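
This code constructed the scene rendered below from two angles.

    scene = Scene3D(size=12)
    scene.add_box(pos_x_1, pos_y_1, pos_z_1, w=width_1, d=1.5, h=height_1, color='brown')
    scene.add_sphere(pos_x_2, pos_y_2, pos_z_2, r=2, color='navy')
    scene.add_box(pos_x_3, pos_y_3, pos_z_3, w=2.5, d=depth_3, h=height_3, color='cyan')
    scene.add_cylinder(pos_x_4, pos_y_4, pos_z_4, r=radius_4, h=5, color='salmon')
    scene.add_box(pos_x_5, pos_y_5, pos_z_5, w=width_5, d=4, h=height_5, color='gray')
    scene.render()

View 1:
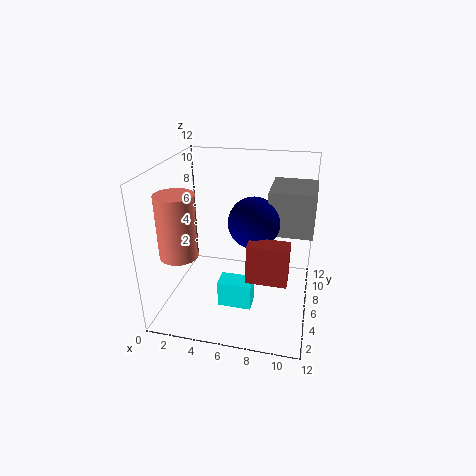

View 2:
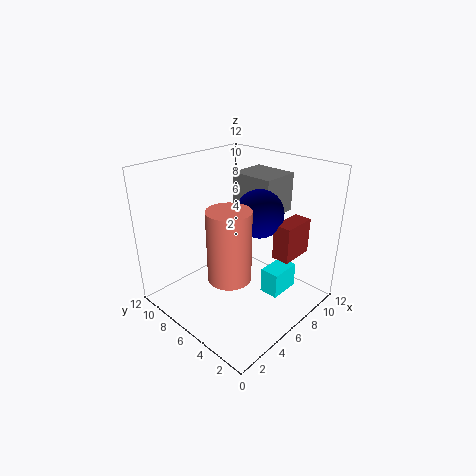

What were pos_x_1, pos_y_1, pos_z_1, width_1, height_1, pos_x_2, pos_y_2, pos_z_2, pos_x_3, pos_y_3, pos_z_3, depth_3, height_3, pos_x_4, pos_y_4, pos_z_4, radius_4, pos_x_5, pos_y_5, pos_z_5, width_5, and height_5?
pos_x_1 = 7.5, pos_y_1 = 2, pos_z_1 = 4.5, width_1 = 3, height_1 = 3, pos_x_2 = 7.5, pos_y_2 = 5, pos_z_2 = 8, pos_x_3 = 5.5, pos_y_3 = 1.5, pos_z_3 = 2.5, depth_3 = 1.5, height_3 = 2, pos_x_4 = 2, pos_y_4 = 3, pos_z_4 = 5.5, radius_4 = 1.5, pos_x_5 = 8.5, pos_y_5 = 5, pos_z_5 = 7, width_5 = 3.5, height_5 = 3.5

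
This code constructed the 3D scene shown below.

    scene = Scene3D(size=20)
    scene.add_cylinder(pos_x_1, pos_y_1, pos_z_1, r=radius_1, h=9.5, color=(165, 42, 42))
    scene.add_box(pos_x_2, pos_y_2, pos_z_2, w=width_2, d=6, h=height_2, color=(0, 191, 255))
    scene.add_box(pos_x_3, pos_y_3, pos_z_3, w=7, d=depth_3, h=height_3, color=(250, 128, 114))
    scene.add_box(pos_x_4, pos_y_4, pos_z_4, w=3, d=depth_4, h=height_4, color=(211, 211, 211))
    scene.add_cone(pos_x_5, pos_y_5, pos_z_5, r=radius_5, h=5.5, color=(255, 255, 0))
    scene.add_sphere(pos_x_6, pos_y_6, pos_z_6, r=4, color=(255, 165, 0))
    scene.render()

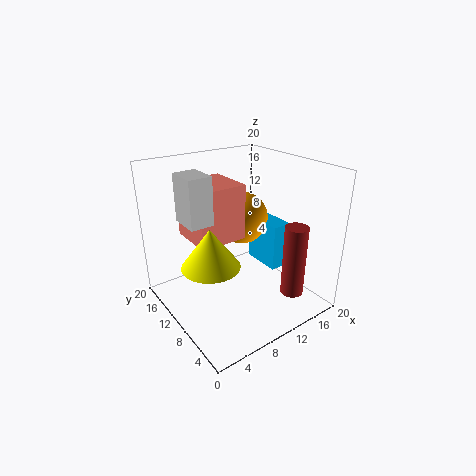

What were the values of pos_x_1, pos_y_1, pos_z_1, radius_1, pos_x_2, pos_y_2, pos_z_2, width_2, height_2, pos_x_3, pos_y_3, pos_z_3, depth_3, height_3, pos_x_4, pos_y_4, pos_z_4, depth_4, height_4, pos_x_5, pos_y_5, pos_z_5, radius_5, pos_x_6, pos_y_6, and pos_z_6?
pos_x_1 = 13.5
pos_y_1 = 2.5
pos_z_1 = 4
radius_1 = 1.5
pos_x_2 = 15.5
pos_y_2 = 8.5
pos_z_2 = 3.5
width_2 = 3
height_2 = 7
pos_x_3 = 5
pos_y_3 = 11
pos_z_3 = 9
depth_3 = 7
height_3 = 8
pos_x_4 = 2
pos_y_4 = 8
pos_z_4 = 14
depth_4 = 4
height_4 = 6
pos_x_5 = 5.5
pos_y_5 = 10
pos_z_5 = 7
radius_5 = 4
pos_x_6 = 14
pos_y_6 = 14.5
pos_z_6 = 10.5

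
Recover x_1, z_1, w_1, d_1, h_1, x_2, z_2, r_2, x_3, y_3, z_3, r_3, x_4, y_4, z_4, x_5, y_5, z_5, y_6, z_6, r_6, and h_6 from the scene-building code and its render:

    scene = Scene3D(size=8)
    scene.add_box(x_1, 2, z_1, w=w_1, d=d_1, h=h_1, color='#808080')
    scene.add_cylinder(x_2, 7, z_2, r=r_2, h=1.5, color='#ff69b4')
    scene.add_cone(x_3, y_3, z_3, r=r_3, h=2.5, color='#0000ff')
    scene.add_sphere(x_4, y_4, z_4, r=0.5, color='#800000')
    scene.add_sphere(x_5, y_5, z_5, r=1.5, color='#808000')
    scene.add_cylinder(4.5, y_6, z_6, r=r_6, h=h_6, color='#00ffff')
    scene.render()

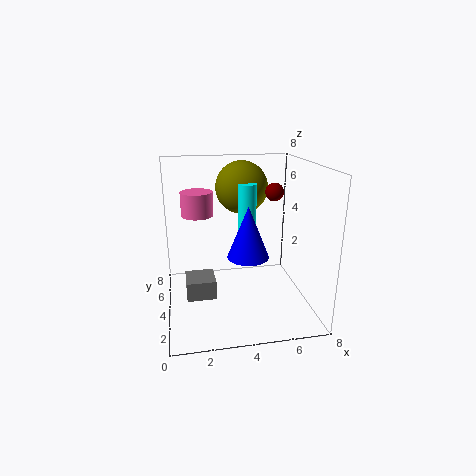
x_1 = 1
z_1 = 1.5
w_1 = 1.5
d_1 = 1.5
h_1 = 1
x_2 = 2
z_2 = 4.5
r_2 = 1
x_3 = 4
y_3 = 1.5
z_3 = 4
r_3 = 1
x_4 = 6
y_4 = 4
z_4 = 6.5
x_5 = 4.5
y_5 = 5.5
z_5 = 6.5
y_6 = 4
z_6 = 3.5
r_6 = 0.5
h_6 = 3.5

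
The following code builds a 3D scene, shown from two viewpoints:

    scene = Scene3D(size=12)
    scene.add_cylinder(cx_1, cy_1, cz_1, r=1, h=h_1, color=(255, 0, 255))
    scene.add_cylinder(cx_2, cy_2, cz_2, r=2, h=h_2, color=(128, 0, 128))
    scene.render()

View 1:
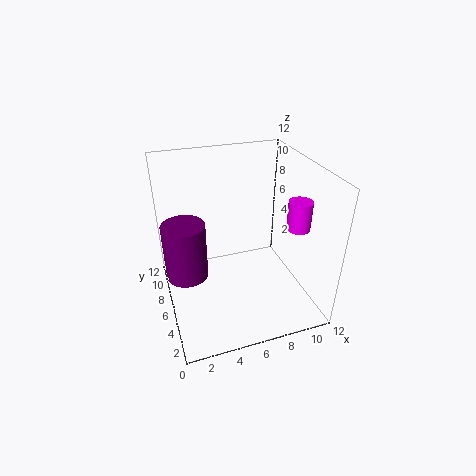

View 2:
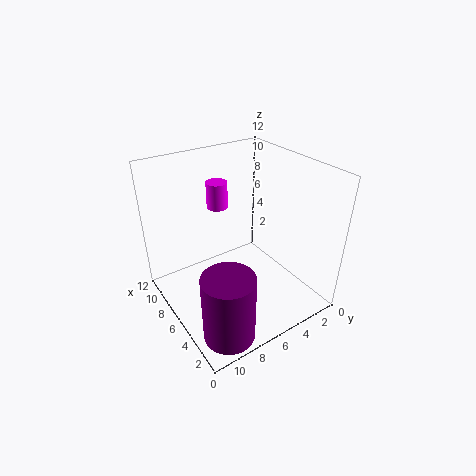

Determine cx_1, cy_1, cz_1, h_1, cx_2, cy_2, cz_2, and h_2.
cx_1 = 11, cy_1 = 5, cz_1 = 6.5, h_1 = 2.5, cx_2 = 2, cy_2 = 9.5, cz_2 = 0.5, h_2 = 5.5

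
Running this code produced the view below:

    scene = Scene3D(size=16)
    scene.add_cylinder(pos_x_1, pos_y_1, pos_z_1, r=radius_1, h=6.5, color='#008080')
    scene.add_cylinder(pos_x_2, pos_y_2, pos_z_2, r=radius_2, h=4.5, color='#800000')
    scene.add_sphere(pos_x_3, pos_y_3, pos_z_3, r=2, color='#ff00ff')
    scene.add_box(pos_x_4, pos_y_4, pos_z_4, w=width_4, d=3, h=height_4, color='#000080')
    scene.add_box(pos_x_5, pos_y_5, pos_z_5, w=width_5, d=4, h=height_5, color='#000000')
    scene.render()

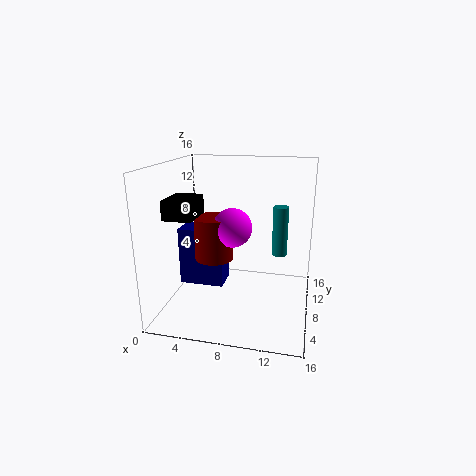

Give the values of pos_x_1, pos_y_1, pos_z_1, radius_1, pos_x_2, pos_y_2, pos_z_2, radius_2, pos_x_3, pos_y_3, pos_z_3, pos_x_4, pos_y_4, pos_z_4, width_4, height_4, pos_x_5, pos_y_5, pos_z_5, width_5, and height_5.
pos_x_1 = 12
pos_y_1 = 15
pos_z_1 = 3.5
radius_1 = 1
pos_x_2 = 6
pos_y_2 = 5.5
pos_z_2 = 6.5
radius_2 = 2
pos_x_3 = 8
pos_y_3 = 5.5
pos_z_3 = 10
pos_x_4 = 1.5
pos_y_4 = 6.5
pos_z_4 = 2.5
width_4 = 5
height_4 = 6.5
pos_x_5 = 1.5
pos_y_5 = 3
pos_z_5 = 11
width_5 = 3
height_5 = 2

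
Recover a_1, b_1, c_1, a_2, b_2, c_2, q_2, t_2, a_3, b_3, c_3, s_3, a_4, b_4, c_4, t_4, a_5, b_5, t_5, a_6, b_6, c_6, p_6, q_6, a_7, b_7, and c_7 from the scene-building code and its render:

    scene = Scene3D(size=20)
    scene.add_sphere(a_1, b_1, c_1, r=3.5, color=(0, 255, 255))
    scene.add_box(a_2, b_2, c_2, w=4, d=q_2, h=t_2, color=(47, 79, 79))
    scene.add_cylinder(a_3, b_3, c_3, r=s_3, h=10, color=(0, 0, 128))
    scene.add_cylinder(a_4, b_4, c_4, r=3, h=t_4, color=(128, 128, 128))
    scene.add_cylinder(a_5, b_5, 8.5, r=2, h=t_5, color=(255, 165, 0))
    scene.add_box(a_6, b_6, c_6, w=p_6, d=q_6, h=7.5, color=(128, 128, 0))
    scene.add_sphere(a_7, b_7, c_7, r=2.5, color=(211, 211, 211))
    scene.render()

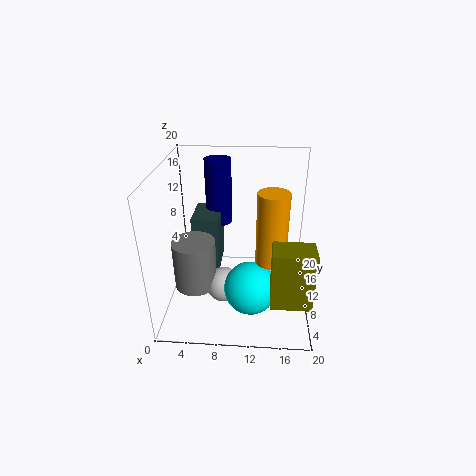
a_1 = 12; b_1 = 5.5; c_1 = 5; a_2 = 3; b_2 = 12; c_2 = 3; q_2 = 6; t_2 = 8.5; a_3 = 6.5; b_3 = 17; c_3 = 9; s_3 = 2; a_4 = 4; b_4 = 8.5; c_4 = 3; t_4 = 7; a_5 = 14.5; b_5 = 7; t_5 = 9.5; a_6 = 14.5; b_6 = 1; c_6 = 5.5; p_6 = 5; q_6 = 3.5; a_7 = 8; b_7 = 8.5; c_7 = 3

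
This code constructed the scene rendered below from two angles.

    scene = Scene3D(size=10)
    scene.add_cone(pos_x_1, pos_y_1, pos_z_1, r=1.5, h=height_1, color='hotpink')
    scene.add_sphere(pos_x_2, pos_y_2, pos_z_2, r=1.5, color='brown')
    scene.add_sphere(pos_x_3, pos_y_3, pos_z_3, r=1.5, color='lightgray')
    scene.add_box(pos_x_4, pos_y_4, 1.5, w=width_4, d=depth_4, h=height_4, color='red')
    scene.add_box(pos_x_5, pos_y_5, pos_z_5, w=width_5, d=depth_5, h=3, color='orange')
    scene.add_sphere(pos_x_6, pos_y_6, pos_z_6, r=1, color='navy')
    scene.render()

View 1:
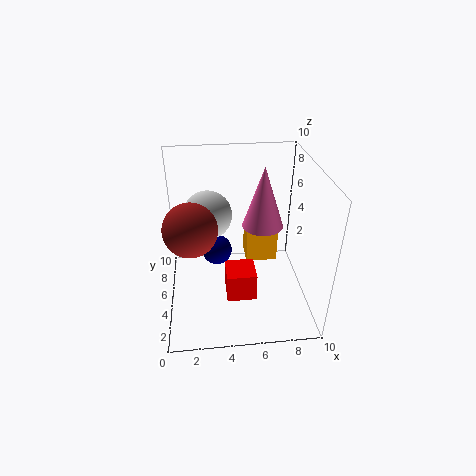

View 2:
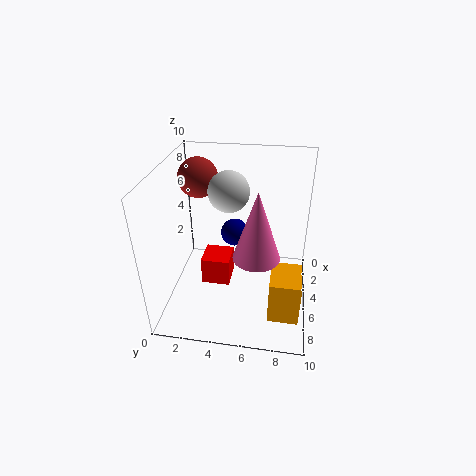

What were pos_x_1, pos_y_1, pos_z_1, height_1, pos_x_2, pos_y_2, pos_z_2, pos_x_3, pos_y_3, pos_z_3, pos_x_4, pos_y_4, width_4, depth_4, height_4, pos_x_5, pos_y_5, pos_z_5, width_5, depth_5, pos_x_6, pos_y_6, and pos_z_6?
pos_x_1 = 7, pos_y_1 = 6.5, pos_z_1 = 5, height_1 = 4.5, pos_x_2 = 2, pos_y_2 = 1.5, pos_z_2 = 8, pos_x_3 = 3, pos_y_3 = 4, pos_z_3 = 7.5, pos_x_4 = 4, pos_y_4 = 2.5, width_4 = 2, depth_4 = 2, height_4 = 2, pos_x_5 = 6, pos_y_5 = 7.5, pos_z_5 = 1, width_5 = 2.5, depth_5 = 2, pos_x_6 = 3.5, pos_y_6 = 4.5, pos_z_6 = 4.5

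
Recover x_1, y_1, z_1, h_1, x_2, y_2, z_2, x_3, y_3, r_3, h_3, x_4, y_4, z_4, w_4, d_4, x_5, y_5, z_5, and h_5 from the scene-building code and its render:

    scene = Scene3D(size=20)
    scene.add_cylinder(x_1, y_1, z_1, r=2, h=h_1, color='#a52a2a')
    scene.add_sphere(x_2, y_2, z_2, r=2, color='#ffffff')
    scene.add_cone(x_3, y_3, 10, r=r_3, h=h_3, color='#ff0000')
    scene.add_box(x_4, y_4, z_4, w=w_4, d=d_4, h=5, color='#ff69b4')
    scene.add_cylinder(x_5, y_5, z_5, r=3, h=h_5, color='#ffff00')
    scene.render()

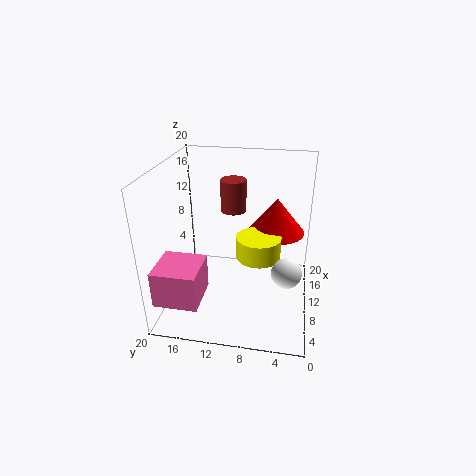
x_1 = 17
y_1 = 12
z_1 = 11
h_1 = 5
x_2 = 7
y_2 = 3
z_2 = 7
x_3 = 13
y_3 = 5
r_3 = 4
h_3 = 5
x_4 = 2
y_4 = 14
z_4 = 3
w_4 = 6
d_4 = 6
x_5 = 9
y_5 = 7
z_5 = 8
h_5 = 3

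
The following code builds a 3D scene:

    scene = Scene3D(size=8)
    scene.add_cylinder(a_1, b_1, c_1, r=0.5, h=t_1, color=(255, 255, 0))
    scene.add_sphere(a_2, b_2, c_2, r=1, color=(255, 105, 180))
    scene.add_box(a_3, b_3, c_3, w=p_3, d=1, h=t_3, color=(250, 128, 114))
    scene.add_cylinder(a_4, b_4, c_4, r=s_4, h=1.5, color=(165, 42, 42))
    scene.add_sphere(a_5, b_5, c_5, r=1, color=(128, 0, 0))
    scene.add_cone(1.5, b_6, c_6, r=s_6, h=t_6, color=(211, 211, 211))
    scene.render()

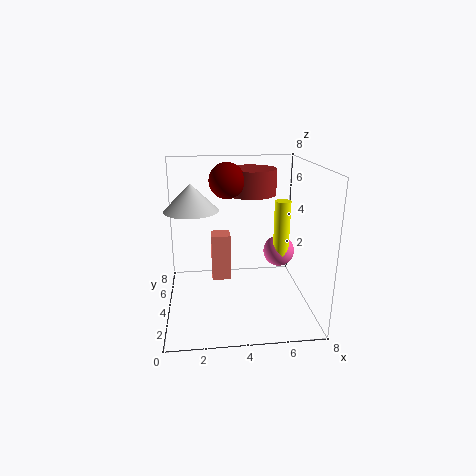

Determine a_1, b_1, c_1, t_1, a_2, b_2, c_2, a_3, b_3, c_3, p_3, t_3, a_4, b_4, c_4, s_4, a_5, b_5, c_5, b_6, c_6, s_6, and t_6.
a_1 = 7; b_1 = 6; c_1 = 2; t_1 = 3.5; a_2 = 7; b_2 = 6.5; c_2 = 2; a_3 = 2.5; b_3 = 3; c_3 = 2; p_3 = 1; t_3 = 2.5; a_4 = 5; b_4 = 6; c_4 = 6; s_4 = 1.5; a_5 = 3.5; b_5 = 5; c_5 = 7; b_6 = 4.5; c_6 = 5.5; s_6 = 1.5; t_6 = 1.5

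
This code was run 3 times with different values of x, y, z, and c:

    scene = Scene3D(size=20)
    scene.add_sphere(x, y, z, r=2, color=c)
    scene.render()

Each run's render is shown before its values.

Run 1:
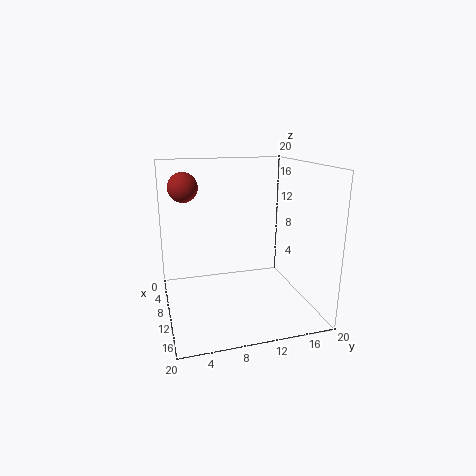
x = 8, y = 3, z = 17, c = 'brown'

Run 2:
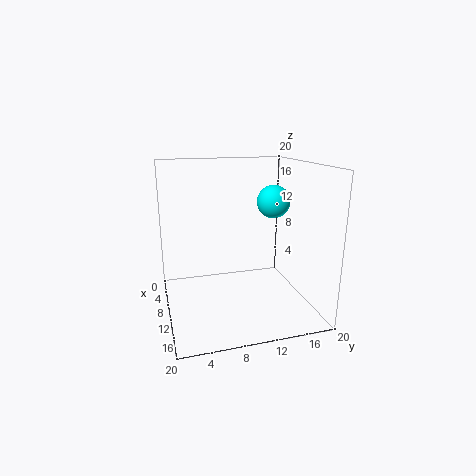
x = 15, y = 13, z = 16, c = 'cyan'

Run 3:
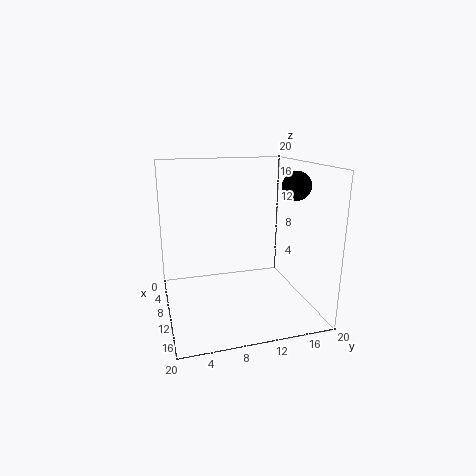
x = 11, y = 18, z = 17, c = 'black'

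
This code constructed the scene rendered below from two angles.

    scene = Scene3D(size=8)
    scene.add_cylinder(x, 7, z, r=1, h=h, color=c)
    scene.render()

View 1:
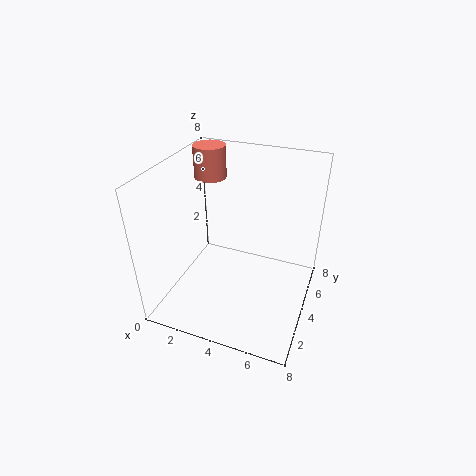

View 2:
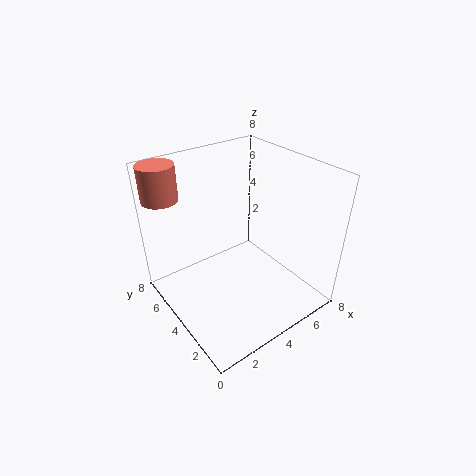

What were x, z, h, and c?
x = 1; z = 6; h = 2; c = 'salmon'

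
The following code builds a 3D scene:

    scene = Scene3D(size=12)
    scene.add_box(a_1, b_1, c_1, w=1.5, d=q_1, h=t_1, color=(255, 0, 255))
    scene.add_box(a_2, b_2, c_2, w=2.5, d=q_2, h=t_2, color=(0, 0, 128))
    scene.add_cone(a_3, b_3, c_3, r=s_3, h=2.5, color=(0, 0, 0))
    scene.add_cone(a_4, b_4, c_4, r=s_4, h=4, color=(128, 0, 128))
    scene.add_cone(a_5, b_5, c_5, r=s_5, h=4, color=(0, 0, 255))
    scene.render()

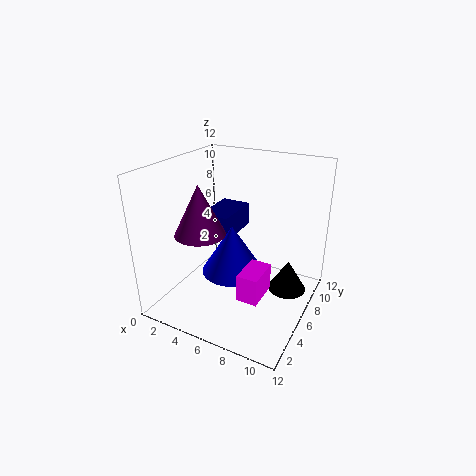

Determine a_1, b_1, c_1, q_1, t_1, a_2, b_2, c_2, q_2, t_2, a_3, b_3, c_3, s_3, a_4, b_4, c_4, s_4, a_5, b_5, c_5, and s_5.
a_1 = 8.5; b_1 = 1; c_1 = 4; q_1 = 2.5; t_1 = 2; a_2 = 3; b_2 = 5; c_2 = 6; q_2 = 4; t_2 = 2; a_3 = 10.5; b_3 = 6; c_3 = 2.5; s_3 = 1.5; a_4 = 4; b_4 = 3.5; c_4 = 7; s_4 = 2; a_5 = 6; b_5 = 5; c_5 = 3.5; s_5 = 2.5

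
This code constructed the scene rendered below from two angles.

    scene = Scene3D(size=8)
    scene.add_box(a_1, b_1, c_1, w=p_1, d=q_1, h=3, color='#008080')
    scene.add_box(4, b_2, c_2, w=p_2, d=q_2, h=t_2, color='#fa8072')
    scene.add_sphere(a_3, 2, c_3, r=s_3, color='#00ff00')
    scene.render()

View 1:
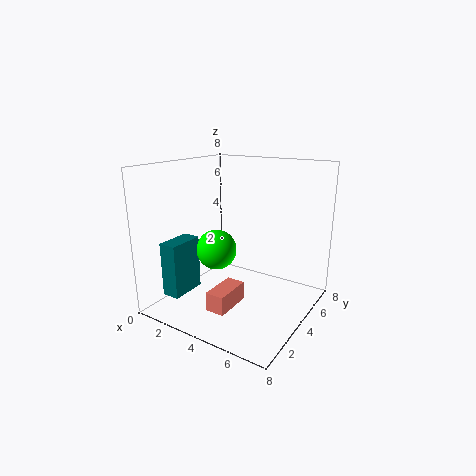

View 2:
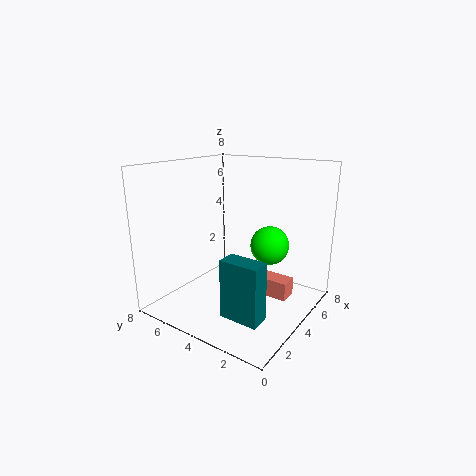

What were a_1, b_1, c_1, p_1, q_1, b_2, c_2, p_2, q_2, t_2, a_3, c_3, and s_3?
a_1 = 1; b_1 = 1; c_1 = 1; p_1 = 1; q_1 = 2; b_2 = 1; c_2 = 1; p_2 = 1; q_2 = 2; t_2 = 1; a_3 = 4; c_3 = 4; s_3 = 1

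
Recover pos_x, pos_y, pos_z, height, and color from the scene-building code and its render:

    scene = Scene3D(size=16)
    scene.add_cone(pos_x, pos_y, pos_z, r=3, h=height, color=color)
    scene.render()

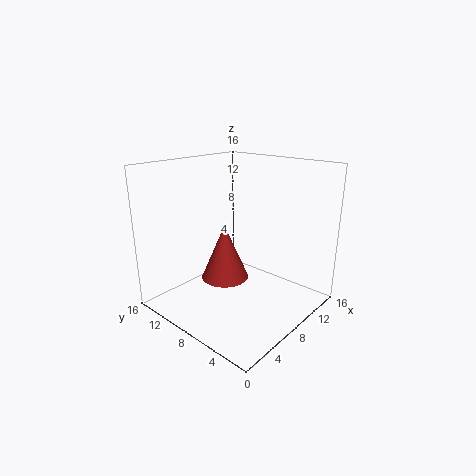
pos_x = 10, pos_y = 12, pos_z = 1, height = 7, color = 'brown'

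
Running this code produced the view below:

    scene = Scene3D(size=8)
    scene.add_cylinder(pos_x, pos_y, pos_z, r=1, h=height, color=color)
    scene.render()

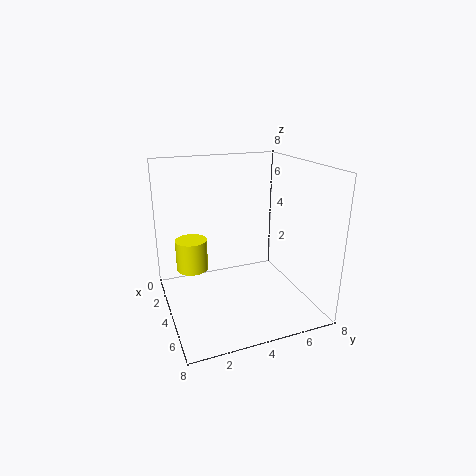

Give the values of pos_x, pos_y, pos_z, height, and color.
pos_x = 1, pos_y = 2, pos_z = 1, height = 2, color = 'yellow'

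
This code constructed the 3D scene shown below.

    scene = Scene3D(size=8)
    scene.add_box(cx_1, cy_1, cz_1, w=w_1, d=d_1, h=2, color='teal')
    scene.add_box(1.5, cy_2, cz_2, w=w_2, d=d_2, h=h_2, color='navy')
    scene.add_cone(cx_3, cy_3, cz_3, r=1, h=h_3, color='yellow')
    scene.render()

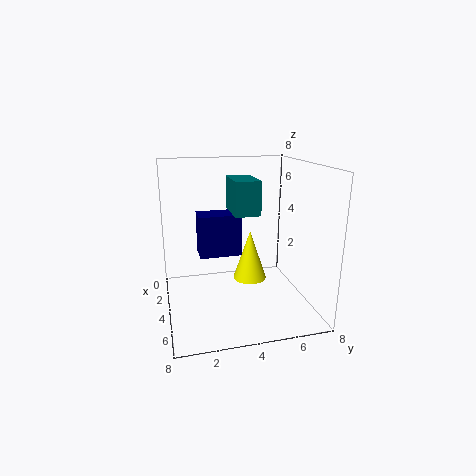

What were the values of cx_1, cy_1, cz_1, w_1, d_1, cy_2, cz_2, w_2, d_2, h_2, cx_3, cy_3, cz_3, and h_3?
cx_1 = 1, cy_1 = 4, cz_1 = 5, w_1 = 2.5, d_1 = 1.5, cy_2 = 2, cz_2 = 2.5, w_2 = 1.5, d_2 = 2.5, h_2 = 2.5, cx_3 = 3, cy_3 = 5, cz_3 = 1, h_3 = 3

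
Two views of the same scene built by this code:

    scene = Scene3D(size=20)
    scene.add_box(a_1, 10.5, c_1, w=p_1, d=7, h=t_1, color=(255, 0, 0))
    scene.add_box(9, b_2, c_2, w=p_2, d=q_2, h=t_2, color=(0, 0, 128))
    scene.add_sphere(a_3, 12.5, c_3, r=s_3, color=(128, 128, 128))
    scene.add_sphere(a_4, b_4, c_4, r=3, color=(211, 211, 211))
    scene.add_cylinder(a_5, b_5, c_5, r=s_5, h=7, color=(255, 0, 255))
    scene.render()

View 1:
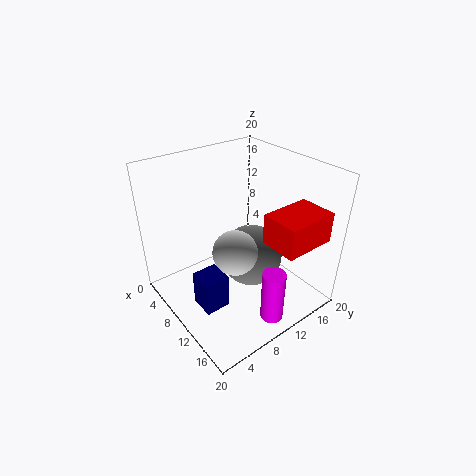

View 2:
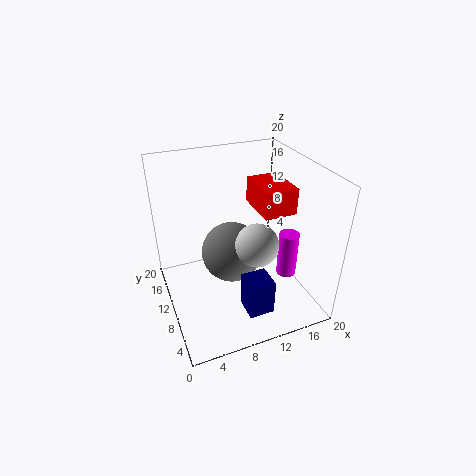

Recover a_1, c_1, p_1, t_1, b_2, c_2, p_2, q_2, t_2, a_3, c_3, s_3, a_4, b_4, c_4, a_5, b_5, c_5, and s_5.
a_1 = 14.5; c_1 = 11.5; p_1 = 5; t_1 = 4; b_2 = 3; c_2 = 1.5; p_2 = 3.5; q_2 = 3.5; t_2 = 5; a_3 = 10; c_3 = 6; s_3 = 4.5; a_4 = 12; b_4 = 8; c_4 = 9.5; a_5 = 18; b_5 = 9.5; c_5 = 2; s_5 = 1.5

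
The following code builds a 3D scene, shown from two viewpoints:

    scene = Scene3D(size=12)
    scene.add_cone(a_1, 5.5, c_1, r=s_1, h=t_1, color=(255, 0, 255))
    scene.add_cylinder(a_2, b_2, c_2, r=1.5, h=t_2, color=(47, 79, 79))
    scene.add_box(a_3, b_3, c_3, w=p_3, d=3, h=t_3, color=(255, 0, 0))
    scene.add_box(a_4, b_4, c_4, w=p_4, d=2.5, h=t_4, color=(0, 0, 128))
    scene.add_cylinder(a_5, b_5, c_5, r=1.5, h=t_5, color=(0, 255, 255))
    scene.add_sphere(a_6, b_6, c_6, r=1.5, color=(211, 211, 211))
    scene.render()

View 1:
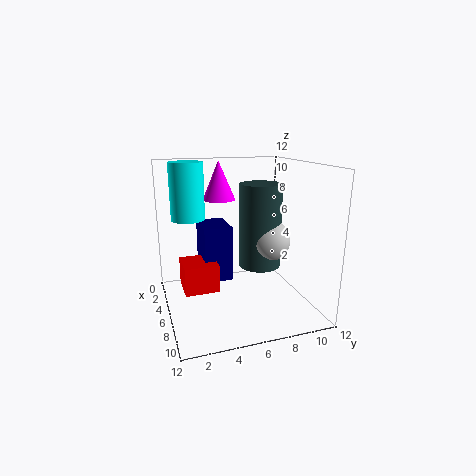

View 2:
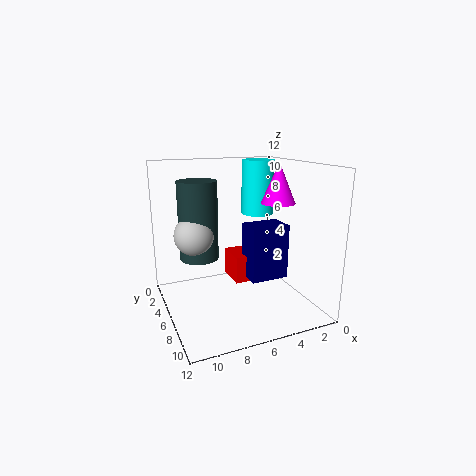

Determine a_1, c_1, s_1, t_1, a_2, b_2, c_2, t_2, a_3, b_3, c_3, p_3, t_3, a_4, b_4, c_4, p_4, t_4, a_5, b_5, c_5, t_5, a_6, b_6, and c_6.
a_1 = 2, c_1 = 8.5, s_1 = 1.5, t_1 = 3.5, a_2 = 9.5, b_2 = 6.5, c_2 = 5, t_2 = 6, a_3 = 2.5, b_3 = 1.5, c_3 = 1, p_3 = 3, t_3 = 2.5, a_4 = 1, b_4 = 3.5, c_4 = 1.5, p_4 = 3.5, t_4 = 5, a_5 = 2.5, b_5 = 2.5, c_5 = 7, t_5 = 5, a_6 = 10, b_6 = 7, c_6 = 7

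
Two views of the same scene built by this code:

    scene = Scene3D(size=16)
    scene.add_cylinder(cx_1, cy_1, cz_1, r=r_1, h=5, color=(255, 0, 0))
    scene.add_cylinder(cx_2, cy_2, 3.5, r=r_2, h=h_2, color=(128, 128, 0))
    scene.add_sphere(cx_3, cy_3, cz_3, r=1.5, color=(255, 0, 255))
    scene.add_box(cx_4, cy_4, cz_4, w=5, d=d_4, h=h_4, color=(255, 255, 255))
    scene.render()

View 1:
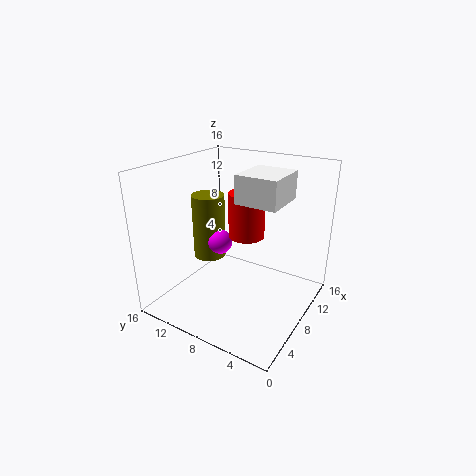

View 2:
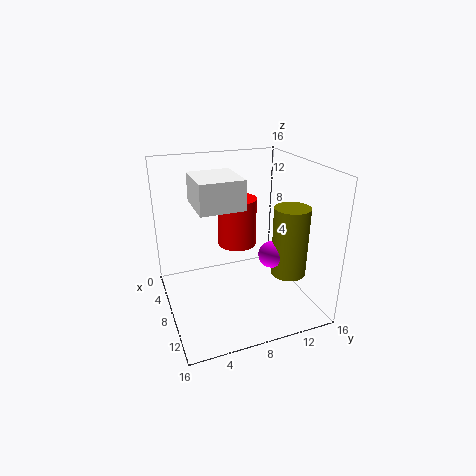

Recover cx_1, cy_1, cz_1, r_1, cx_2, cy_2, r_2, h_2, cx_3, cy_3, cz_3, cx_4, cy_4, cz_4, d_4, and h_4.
cx_1 = 9
cy_1 = 7.5
cz_1 = 8
r_1 = 2
cx_2 = 10
cy_2 = 13.5
r_2 = 2
h_2 = 8
cx_3 = 9.5
cy_3 = 11.5
cz_3 = 6
cx_4 = 6.5
cy_4 = 3
cz_4 = 12.5
d_4 = 4.5
h_4 = 3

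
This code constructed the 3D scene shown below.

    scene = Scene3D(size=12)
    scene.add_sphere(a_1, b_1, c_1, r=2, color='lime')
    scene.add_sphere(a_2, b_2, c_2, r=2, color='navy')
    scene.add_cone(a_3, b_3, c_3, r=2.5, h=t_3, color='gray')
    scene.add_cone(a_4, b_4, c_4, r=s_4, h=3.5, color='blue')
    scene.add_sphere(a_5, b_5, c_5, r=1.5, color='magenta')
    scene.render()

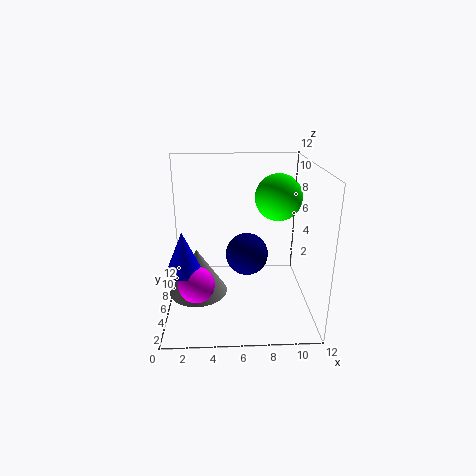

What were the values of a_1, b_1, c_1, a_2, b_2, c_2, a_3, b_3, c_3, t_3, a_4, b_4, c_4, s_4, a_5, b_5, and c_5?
a_1 = 9.5
b_1 = 7.5
c_1 = 9
a_2 = 7
b_2 = 9
c_2 = 3
a_3 = 2.5
b_3 = 6
c_3 = 1
t_3 = 4
a_4 = 1.5
b_4 = 5
c_4 = 3.5
s_4 = 1.5
a_5 = 2.5
b_5 = 4.5
c_5 = 2.5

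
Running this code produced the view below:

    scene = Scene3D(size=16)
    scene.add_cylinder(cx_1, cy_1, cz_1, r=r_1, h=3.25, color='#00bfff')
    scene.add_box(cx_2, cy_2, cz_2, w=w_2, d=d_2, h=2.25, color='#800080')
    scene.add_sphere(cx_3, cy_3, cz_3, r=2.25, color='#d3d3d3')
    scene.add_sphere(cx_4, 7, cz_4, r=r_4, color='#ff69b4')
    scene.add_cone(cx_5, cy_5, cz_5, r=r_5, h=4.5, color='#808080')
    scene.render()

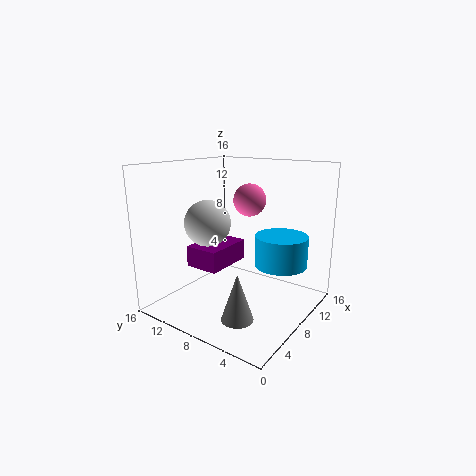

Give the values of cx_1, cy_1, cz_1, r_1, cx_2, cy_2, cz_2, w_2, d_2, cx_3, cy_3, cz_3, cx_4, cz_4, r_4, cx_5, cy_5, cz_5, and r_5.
cx_1 = 8.75, cy_1 = 3, cz_1 = 5.75, r_1 = 2.75, cx_2 = 3.75, cy_2 = 8, cz_2 = 5.25, w_2 = 5.5, d_2 = 3.75, cx_3 = 3.25, cy_3 = 8.25, cz_3 = 10.75, cx_4 = 8.75, cz_4 = 12.25, r_4 = 1.75, cx_5 = 1.5, cy_5 = 3.5, cz_5 = 2.75, r_5 = 1.5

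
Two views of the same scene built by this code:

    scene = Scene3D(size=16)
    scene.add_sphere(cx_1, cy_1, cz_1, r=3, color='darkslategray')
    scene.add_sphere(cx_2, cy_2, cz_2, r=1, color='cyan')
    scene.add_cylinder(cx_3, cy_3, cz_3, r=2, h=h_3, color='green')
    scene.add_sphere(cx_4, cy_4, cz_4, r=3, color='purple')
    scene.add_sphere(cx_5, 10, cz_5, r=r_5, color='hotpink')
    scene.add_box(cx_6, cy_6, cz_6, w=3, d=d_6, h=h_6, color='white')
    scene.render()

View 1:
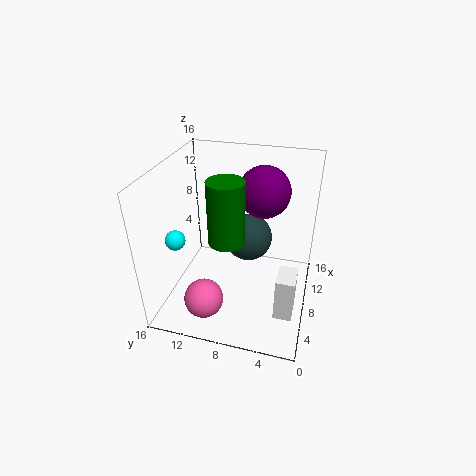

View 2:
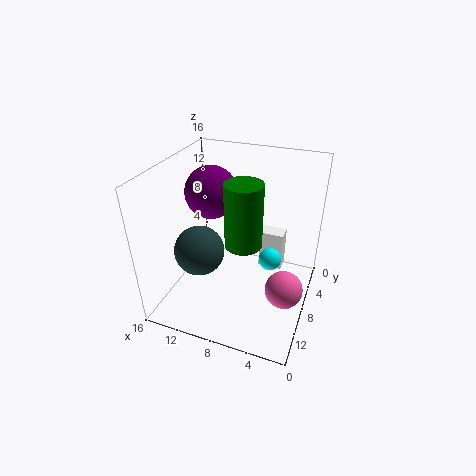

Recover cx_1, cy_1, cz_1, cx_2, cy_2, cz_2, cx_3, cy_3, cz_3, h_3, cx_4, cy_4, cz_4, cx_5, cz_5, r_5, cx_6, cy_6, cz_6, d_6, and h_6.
cx_1 = 13, cy_1 = 8, cz_1 = 5, cx_2 = 3, cy_2 = 13, cz_2 = 10, cx_3 = 7, cy_3 = 9, cz_3 = 8, h_3 = 7, cx_4 = 12, cy_4 = 6, cz_4 = 12, cx_5 = 2, cz_5 = 4, r_5 = 2, cx_6 = 4, cy_6 = 1, cz_6 = 1, d_6 = 2, h_6 = 5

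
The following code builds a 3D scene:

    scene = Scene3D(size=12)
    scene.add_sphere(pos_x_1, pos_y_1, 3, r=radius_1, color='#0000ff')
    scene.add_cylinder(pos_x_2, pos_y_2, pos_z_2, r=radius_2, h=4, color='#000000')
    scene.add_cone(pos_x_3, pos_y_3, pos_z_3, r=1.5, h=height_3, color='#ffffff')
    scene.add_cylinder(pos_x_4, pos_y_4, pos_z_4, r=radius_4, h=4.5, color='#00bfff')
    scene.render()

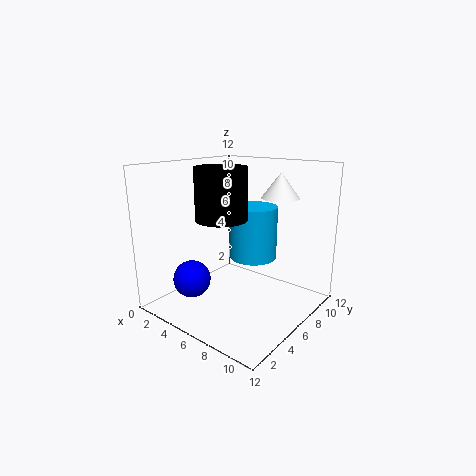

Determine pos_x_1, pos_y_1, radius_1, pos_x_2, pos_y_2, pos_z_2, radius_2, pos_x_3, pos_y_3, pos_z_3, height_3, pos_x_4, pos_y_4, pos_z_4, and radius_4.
pos_x_1 = 4
pos_y_1 = 2.5
radius_1 = 1.5
pos_x_2 = 6
pos_y_2 = 4
pos_z_2 = 8
radius_2 = 2
pos_x_3 = 9
pos_y_3 = 7.5
pos_z_3 = 9.5
height_3 = 2
pos_x_4 = 6.5
pos_y_4 = 7.5
pos_z_4 = 4
radius_4 = 2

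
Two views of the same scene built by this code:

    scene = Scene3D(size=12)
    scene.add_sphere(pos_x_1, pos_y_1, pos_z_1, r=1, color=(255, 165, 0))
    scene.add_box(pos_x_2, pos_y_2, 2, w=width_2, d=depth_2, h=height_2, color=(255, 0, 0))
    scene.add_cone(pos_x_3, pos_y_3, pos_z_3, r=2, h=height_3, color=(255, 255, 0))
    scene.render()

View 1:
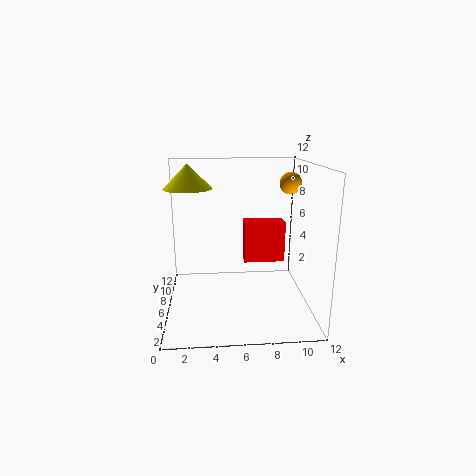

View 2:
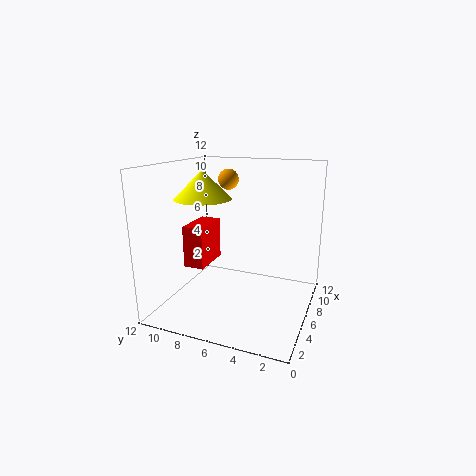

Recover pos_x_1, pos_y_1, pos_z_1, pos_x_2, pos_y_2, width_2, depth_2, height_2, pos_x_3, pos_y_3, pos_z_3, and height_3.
pos_x_1 = 11, pos_y_1 = 9, pos_z_1 = 10, pos_x_2 = 7, pos_y_2 = 10, width_2 = 4, depth_2 = 2, height_2 = 4, pos_x_3 = 2, pos_y_3 = 7, pos_z_3 = 10, height_3 = 2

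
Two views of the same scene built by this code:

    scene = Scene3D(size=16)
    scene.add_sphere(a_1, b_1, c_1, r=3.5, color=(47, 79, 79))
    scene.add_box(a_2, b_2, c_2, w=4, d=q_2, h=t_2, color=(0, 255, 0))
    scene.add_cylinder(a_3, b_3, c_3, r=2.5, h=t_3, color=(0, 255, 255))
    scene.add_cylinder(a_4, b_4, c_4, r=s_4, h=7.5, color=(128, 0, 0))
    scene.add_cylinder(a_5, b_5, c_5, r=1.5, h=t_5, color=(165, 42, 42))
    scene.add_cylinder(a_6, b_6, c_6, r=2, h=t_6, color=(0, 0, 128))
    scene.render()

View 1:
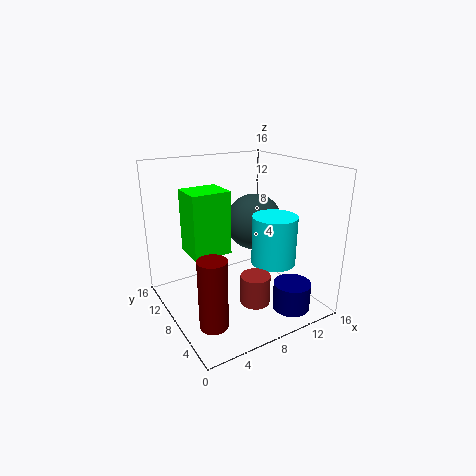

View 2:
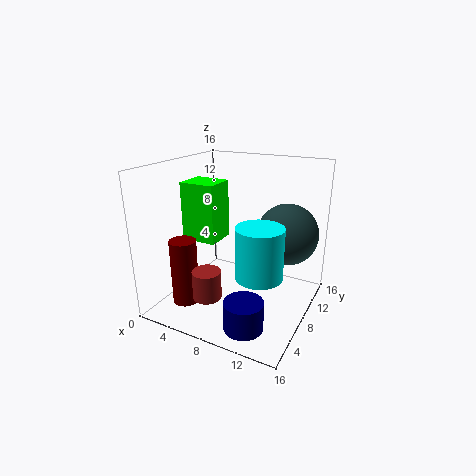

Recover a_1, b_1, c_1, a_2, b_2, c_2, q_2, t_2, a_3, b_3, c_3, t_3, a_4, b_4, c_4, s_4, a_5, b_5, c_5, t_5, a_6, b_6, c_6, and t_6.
a_1 = 12.5
b_1 = 11.5
c_1 = 8
a_2 = 2
b_2 = 6
c_2 = 7.5
q_2 = 3.5
t_2 = 6.5
a_3 = 11.5
b_3 = 6
c_3 = 5
t_3 = 5.5
a_4 = 3
b_4 = 4.5
c_4 = 0.5
s_4 = 1.5
a_5 = 7
b_5 = 3
c_5 = 3
t_5 = 3
a_6 = 11.5
b_6 = 2.5
c_6 = 1
t_6 = 3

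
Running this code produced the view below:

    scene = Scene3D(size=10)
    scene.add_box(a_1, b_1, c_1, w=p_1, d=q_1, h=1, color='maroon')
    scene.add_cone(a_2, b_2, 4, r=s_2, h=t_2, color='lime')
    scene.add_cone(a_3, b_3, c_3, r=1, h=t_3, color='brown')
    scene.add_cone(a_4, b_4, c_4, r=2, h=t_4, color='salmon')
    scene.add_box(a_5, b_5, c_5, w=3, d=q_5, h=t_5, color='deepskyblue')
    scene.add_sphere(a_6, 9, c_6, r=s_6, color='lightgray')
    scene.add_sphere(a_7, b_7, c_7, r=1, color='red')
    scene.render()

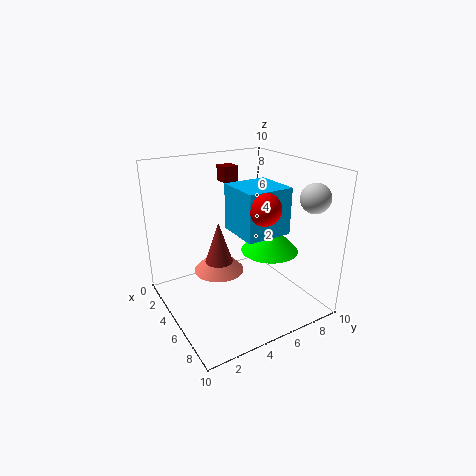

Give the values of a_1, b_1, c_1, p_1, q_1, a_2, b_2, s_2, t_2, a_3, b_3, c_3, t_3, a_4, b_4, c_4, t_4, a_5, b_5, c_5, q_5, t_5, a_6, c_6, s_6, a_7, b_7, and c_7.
a_1 = 4
b_1 = 4
c_1 = 9
p_1 = 1
q_1 = 1
a_2 = 6
b_2 = 7
s_2 = 2
t_2 = 2
a_3 = 4
b_3 = 4
c_3 = 3
t_3 = 3
a_4 = 2
b_4 = 5
c_4 = 1
t_4 = 2
a_5 = 5
b_5 = 4
c_5 = 6
q_5 = 3
t_5 = 3
a_6 = 8
c_6 = 8
s_6 = 1
a_7 = 8
b_7 = 5
c_7 = 8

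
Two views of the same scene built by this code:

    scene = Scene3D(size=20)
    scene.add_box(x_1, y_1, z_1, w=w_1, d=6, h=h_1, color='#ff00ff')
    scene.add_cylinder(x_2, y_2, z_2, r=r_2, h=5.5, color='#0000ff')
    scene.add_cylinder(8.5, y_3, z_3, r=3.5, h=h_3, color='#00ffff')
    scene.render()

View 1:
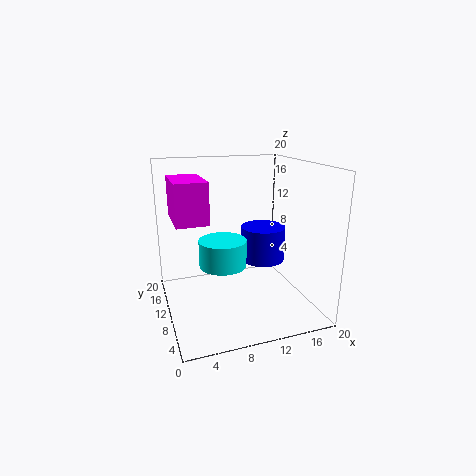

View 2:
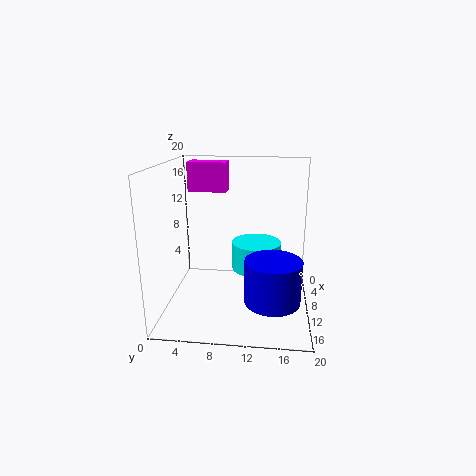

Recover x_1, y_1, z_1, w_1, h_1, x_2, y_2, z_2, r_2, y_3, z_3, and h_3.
x_1 = 0.5, y_1 = 1.5, z_1 = 15, w_1 = 3.5, h_1 = 4.5, x_2 = 16, y_2 = 15, z_2 = 4, r_2 = 3.5, y_3 = 12.5, z_3 = 5, h_3 = 4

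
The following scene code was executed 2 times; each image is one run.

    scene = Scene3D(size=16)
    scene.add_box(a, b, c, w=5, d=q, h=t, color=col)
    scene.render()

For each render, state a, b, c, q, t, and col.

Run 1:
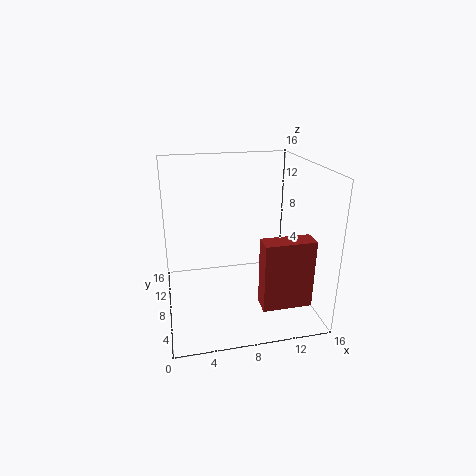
a = 9
b = 1
c = 3
q = 2
t = 7
col = 'brown'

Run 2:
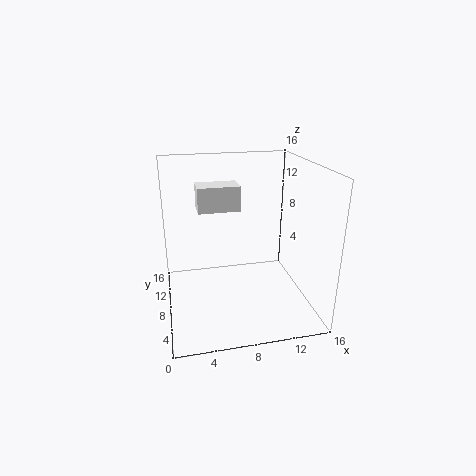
a = 4
b = 11
c = 10
q = 3
t = 3
col = 'white'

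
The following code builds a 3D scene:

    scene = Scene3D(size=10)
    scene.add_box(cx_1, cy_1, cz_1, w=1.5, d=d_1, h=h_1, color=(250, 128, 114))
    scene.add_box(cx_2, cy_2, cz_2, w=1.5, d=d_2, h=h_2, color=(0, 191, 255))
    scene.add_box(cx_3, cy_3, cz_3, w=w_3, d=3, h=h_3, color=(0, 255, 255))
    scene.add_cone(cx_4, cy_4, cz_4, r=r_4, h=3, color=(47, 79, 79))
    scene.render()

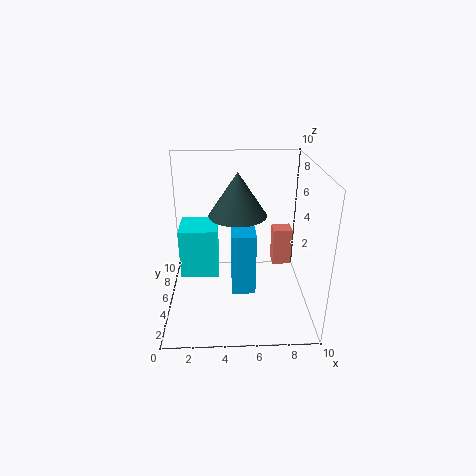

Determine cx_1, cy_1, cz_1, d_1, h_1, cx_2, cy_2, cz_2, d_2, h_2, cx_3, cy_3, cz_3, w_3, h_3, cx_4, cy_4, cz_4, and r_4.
cx_1 = 8, cy_1 = 8, cz_1 = 1, d_1 = 1.5, h_1 = 3, cx_2 = 4.5, cy_2 = 2, cz_2 = 2.5, d_2 = 3, h_2 = 4, cx_3 = 0.5, cy_3 = 7, cz_3 = 0.5, w_3 = 3, h_3 = 4, cx_4 = 5, cy_4 = 5.5, cz_4 = 6.5, r_4 = 2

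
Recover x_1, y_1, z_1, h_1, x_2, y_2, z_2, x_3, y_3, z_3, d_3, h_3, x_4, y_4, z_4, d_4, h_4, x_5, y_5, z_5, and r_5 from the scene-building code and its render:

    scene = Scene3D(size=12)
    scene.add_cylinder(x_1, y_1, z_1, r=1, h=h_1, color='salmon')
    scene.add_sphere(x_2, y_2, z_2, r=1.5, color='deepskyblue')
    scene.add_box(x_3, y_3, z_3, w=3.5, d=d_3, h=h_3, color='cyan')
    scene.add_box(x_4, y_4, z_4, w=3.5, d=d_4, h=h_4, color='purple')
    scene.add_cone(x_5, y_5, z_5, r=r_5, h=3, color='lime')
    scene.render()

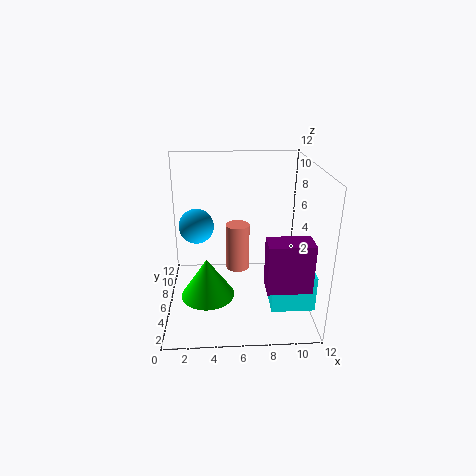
x_1 = 6
y_1 = 6.5
z_1 = 3
h_1 = 4
x_2 = 2.5
y_2 = 7.5
z_2 = 6.5
x_3 = 8.5
y_3 = 2.5
z_3 = 1
d_3 = 2
h_3 = 3
x_4 = 8
y_4 = 2
z_4 = 3
d_4 = 2
h_4 = 4
x_5 = 3.5
y_5 = 2.5
z_5 = 3
r_5 = 2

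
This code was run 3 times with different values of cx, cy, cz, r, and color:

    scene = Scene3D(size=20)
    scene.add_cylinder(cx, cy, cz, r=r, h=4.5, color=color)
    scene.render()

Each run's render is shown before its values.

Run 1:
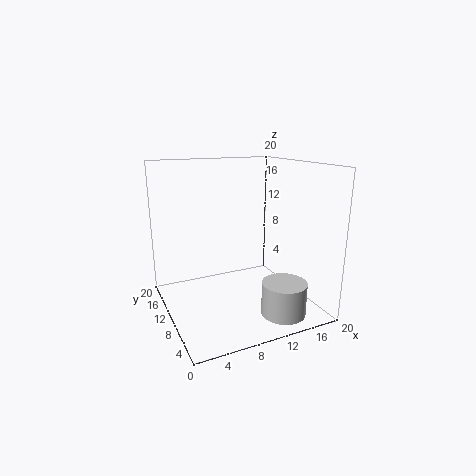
cx = 14; cy = 4; cz = 0.5; r = 3; color = 'lightgray'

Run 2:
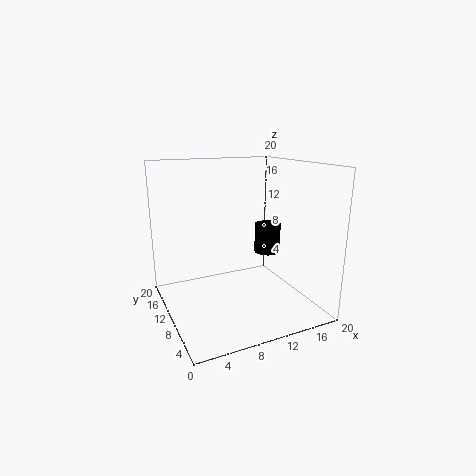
cx = 16.5; cy = 13; cz = 6; r = 2; color = 'black'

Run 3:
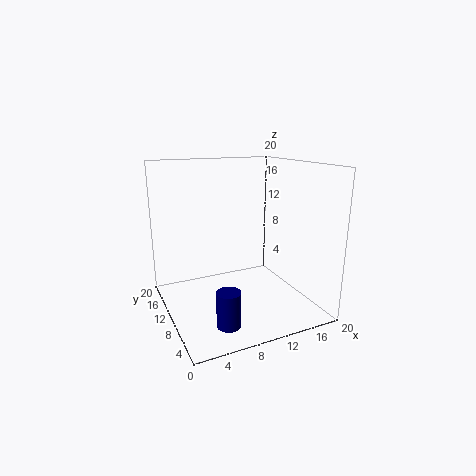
cx = 5.5; cy = 3; cz = 1.5; r = 1.5; color = 'navy'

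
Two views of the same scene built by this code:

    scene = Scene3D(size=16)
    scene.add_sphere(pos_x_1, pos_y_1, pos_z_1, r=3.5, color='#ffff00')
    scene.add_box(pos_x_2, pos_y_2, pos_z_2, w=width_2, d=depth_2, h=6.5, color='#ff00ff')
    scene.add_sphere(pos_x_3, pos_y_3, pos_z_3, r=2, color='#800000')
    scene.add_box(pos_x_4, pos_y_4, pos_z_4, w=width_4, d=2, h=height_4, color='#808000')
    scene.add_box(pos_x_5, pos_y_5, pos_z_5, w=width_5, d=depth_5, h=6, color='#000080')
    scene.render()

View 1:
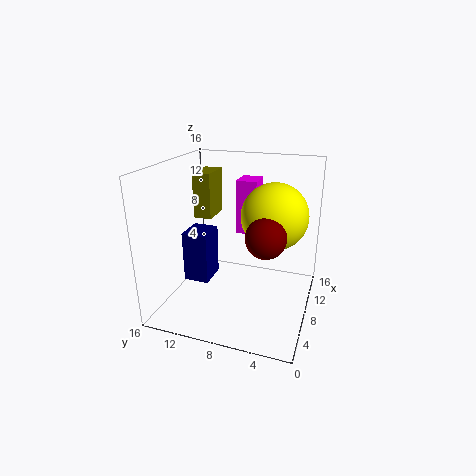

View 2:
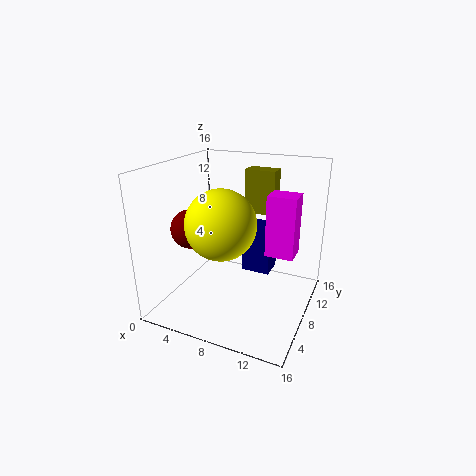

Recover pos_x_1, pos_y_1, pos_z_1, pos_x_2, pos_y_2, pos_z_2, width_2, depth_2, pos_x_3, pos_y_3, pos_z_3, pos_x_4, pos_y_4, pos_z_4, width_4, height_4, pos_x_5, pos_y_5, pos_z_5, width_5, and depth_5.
pos_x_1 = 8; pos_y_1 = 4; pos_z_1 = 11; pos_x_2 = 11.5; pos_y_2 = 7; pos_z_2 = 7; width_2 = 3; depth_2 = 2.5; pos_x_3 = 4.5; pos_y_3 = 4; pos_z_3 = 10; pos_x_4 = 7.5; pos_y_4 = 11; pos_z_4 = 10; width_4 = 3.5; height_4 = 5; pos_x_5 = 7; pos_y_5 = 11.5; pos_z_5 = 2; width_5 = 3.5; depth_5 = 3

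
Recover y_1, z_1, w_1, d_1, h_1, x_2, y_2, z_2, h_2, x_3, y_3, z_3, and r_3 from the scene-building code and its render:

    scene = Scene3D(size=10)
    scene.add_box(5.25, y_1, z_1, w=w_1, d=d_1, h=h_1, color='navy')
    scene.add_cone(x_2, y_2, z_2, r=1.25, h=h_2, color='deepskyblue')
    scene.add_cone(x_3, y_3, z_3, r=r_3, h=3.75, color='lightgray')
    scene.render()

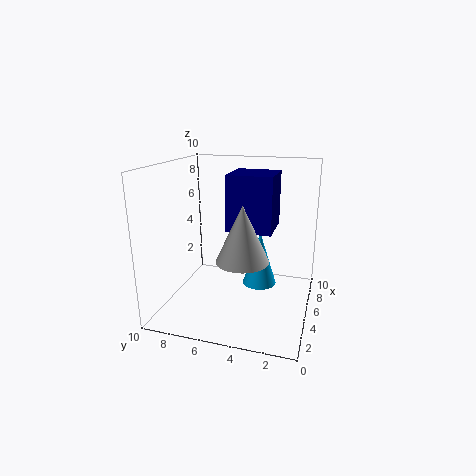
y_1 = 2.75
z_1 = 5.25
w_1 = 3.25
d_1 = 3.25
h_1 = 4
x_2 = 6.5
y_2 = 3.75
z_2 = 1
h_2 = 4
x_3 = 3.5
y_3 = 4.25
z_3 = 4
r_3 = 1.75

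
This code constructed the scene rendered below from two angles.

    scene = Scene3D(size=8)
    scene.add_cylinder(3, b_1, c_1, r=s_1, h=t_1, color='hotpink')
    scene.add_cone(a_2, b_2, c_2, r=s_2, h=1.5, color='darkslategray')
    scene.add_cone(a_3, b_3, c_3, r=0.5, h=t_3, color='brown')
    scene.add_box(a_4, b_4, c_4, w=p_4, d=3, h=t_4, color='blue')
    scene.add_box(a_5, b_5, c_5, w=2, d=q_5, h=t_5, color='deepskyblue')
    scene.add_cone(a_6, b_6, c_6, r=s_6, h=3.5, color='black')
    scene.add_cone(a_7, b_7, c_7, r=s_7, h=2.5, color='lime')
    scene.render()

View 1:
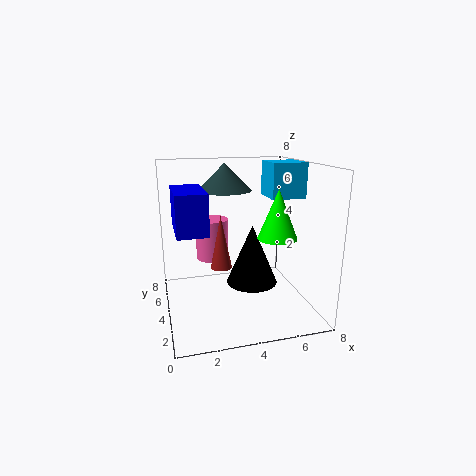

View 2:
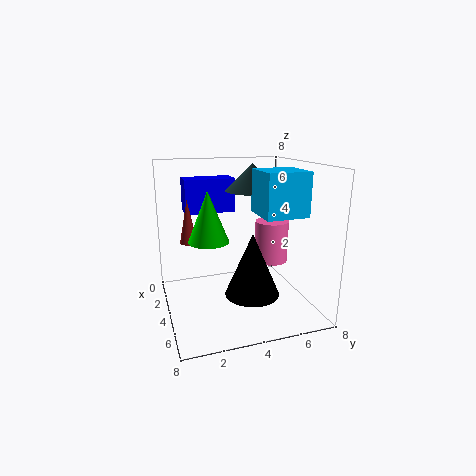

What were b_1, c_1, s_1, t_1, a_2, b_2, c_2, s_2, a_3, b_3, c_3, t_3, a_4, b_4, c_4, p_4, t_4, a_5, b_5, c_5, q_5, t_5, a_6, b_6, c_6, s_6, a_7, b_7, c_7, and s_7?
b_1 = 6.5; c_1 = 2; s_1 = 1; t_1 = 2.5; a_2 = 3.5; b_2 = 5; c_2 = 6.5; s_2 = 1.5; a_3 = 2.5; b_3 = 1.5; c_3 = 3.5; t_3 = 2.5; a_4 = 0.5; b_4 = 1.5; c_4 = 5; p_4 = 1.5; t_4 = 2; a_5 = 6; b_5 = 4; c_5 = 6; q_5 = 2; t_5 = 2; a_6 = 5; b_6 = 4.5; c_6 = 1; s_6 = 1.5; a_7 = 5.5; b_7 = 2; c_7 = 4.5; s_7 = 1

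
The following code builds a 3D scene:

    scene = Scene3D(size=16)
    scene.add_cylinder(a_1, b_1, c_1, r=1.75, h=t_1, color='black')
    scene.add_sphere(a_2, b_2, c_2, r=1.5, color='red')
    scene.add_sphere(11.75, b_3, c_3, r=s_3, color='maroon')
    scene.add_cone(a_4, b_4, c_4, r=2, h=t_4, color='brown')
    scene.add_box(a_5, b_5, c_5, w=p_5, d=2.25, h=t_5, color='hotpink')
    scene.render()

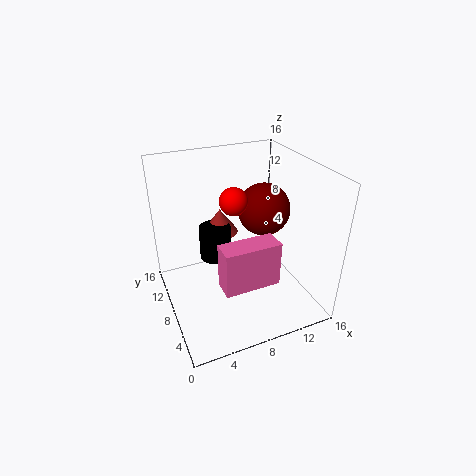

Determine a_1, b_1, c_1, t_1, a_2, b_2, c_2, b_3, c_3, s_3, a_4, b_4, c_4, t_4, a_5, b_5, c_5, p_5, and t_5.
a_1 = 5.75; b_1 = 9.25; c_1 = 5.5; t_1 = 3.75; a_2 = 7.5; b_2 = 8; c_2 = 12.5; b_3 = 9.25; c_3 = 10.25; s_3 = 3; a_4 = 6.75; b_4 = 10.25; c_4 = 8; t_4 = 2.75; a_5 = 4; b_5 = 1.25; c_5 = 6.25; p_5 = 5.5; t_5 = 4.5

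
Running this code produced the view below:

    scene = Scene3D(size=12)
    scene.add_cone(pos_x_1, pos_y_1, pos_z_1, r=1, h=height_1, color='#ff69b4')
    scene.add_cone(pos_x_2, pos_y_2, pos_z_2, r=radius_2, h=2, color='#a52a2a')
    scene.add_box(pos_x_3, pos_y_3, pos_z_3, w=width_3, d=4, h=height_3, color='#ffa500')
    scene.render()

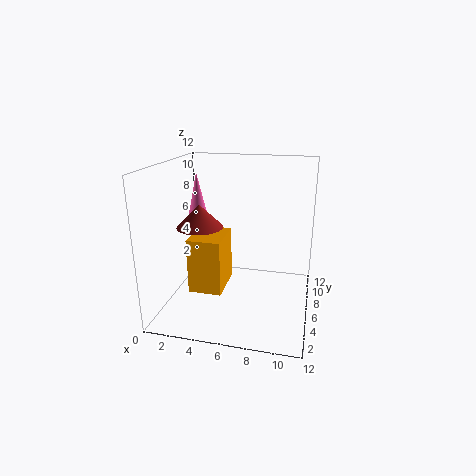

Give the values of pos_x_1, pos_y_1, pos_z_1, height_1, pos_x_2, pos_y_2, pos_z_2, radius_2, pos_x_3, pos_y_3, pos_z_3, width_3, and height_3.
pos_x_1 = 2; pos_y_1 = 7.5; pos_z_1 = 6.5; height_1 = 4.5; pos_x_2 = 2.5; pos_y_2 = 6.5; pos_z_2 = 6.5; radius_2 = 2; pos_x_3 = 1.5; pos_y_3 = 5.5; pos_z_3 = 0.5; width_3 = 3; height_3 = 5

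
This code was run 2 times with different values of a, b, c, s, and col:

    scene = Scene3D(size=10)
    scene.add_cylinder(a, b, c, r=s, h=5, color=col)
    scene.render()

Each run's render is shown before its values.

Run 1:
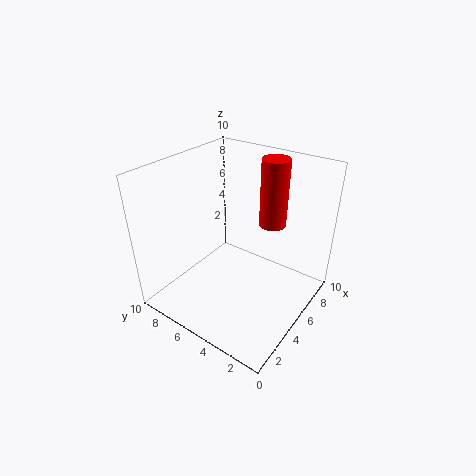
a = 8; b = 4; c = 5; s = 1; col = 'red'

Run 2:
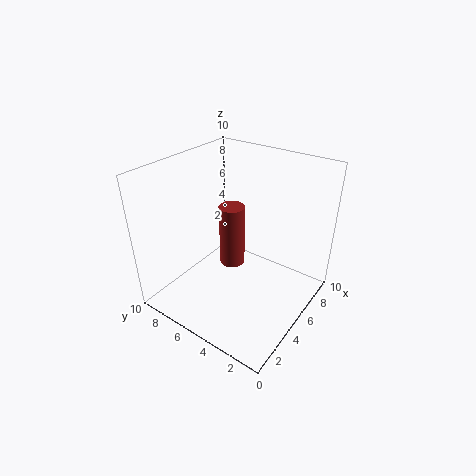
a = 7; b = 7; c = 1; s = 1; col = 'brown'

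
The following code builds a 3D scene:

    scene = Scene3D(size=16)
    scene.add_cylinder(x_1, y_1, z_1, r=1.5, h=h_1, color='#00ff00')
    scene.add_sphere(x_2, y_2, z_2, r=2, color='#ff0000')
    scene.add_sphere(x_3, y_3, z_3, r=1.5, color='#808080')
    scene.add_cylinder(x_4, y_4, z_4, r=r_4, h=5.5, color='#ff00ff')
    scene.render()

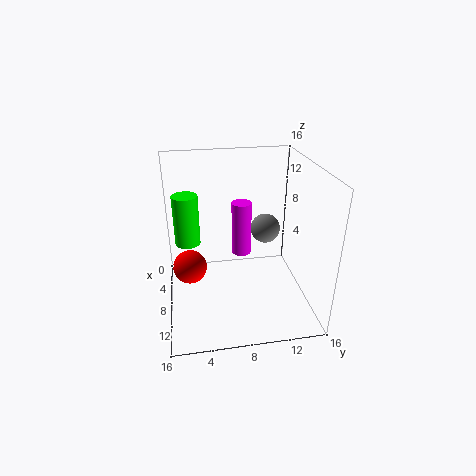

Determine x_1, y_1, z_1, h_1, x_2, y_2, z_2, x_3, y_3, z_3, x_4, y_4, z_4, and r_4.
x_1 = 4.5; y_1 = 2.5; z_1 = 6; h_1 = 6; x_2 = 6; y_2 = 2.5; z_2 = 3.5; x_3 = 10; y_3 = 10.5; z_3 = 10; x_4 = 10; y_4 = 8; z_4 = 7.5; r_4 = 1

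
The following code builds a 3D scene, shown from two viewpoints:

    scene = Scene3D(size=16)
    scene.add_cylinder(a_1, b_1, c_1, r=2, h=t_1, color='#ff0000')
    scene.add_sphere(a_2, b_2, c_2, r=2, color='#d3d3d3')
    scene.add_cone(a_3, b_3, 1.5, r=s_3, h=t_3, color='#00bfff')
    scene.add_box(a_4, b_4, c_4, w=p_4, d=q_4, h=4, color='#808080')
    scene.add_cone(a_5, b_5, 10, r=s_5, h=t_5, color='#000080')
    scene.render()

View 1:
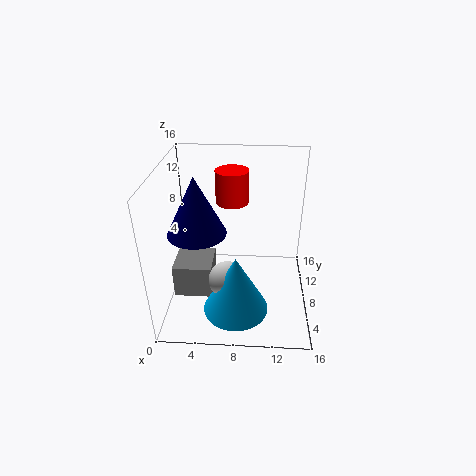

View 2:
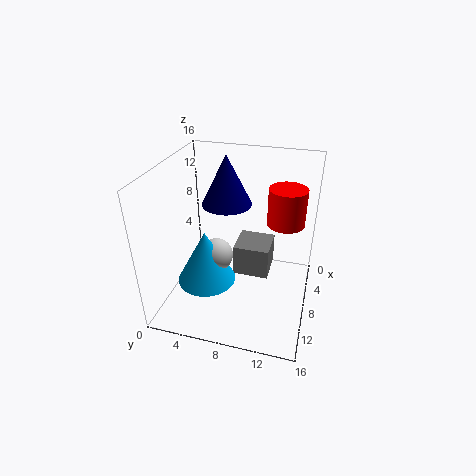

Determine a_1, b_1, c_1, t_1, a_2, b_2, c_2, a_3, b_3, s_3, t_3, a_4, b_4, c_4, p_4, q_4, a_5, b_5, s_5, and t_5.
a_1 = 7; b_1 = 13; c_1 = 10; t_1 = 4; a_2 = 7; b_2 = 5; c_2 = 4.5; a_3 = 8; b_3 = 4; s_3 = 3.5; t_3 = 6.5; a_4 = 0.5; b_4 = 6.5; c_4 = 0.5; p_4 = 4.5; q_4 = 4.5; a_5 = 4; b_5 = 5.5; s_5 = 3; t_5 = 6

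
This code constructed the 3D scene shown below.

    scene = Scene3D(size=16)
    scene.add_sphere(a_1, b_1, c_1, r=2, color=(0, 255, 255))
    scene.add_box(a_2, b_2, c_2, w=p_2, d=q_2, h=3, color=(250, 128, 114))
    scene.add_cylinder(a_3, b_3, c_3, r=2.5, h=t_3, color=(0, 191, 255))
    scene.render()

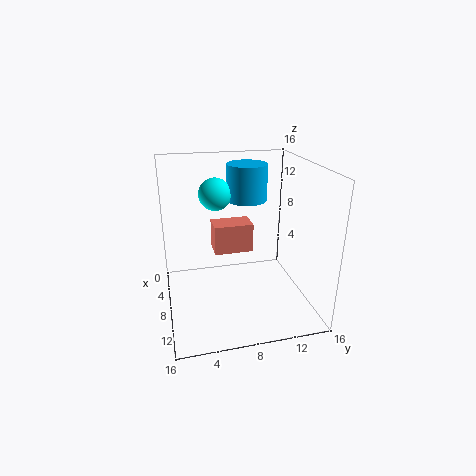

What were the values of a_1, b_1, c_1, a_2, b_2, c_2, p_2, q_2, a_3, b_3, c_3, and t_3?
a_1 = 2.5, b_1 = 6.5, c_1 = 11.5, a_2 = 8, b_2 = 5, c_2 = 7.5, p_2 = 2.5, q_2 = 4, a_3 = 2.5, b_3 = 10.5, c_3 = 10.5, t_3 = 4.5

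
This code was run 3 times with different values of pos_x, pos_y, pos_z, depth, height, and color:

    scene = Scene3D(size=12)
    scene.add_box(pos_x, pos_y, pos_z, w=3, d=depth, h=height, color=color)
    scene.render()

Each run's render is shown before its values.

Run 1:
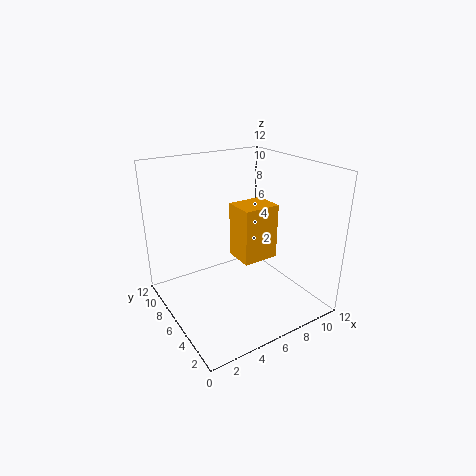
pos_x = 5.5
pos_y = 4
pos_z = 4.5
depth = 2.5
height = 4.5
color = 'orange'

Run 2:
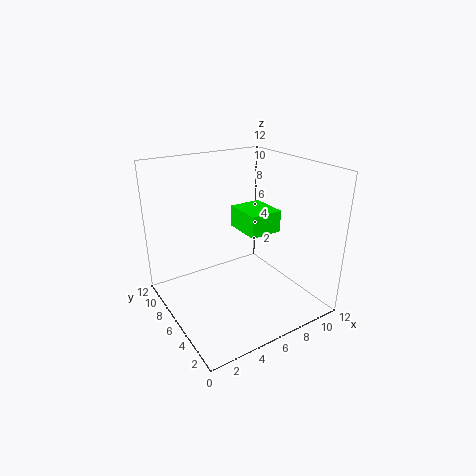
pos_x = 7.5
pos_y = 6
pos_z = 5.5
depth = 3.5
height = 2
color = 'lime'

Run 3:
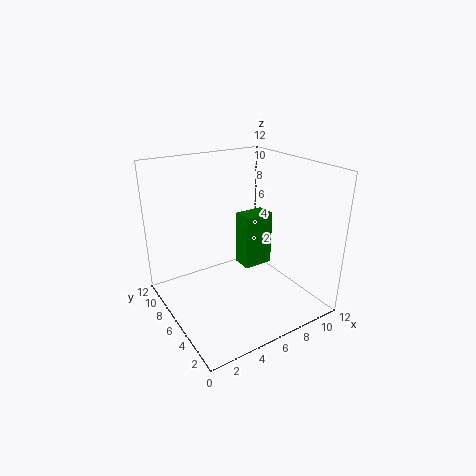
pos_x = 9
pos_y = 9
pos_z = 0.5
depth = 2
height = 5.5
color = 'green'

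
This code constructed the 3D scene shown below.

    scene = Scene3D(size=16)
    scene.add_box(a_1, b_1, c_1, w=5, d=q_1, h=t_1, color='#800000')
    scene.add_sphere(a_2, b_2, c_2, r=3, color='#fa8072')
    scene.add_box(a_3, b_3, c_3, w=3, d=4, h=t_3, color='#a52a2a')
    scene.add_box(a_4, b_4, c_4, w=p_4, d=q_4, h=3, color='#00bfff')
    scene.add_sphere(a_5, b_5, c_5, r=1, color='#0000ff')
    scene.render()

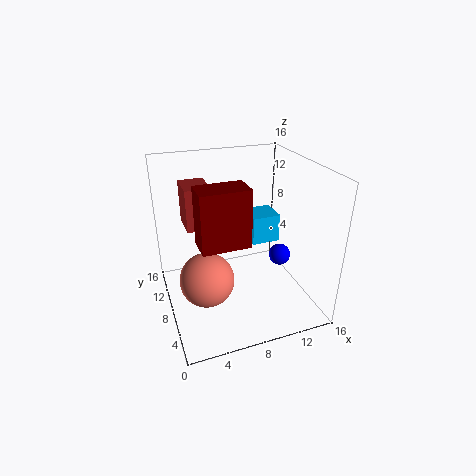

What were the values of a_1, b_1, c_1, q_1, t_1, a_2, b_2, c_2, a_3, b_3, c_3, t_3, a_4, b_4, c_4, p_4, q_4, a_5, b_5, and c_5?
a_1 = 3; b_1 = 4; c_1 = 9; q_1 = 3; t_1 = 6; a_2 = 4; b_2 = 7; c_2 = 4; a_3 = 3; b_3 = 11; c_3 = 8; t_3 = 5; a_4 = 9; b_4 = 6; c_4 = 8; p_4 = 3; q_4 = 3; a_5 = 10; b_5 = 2; c_5 = 9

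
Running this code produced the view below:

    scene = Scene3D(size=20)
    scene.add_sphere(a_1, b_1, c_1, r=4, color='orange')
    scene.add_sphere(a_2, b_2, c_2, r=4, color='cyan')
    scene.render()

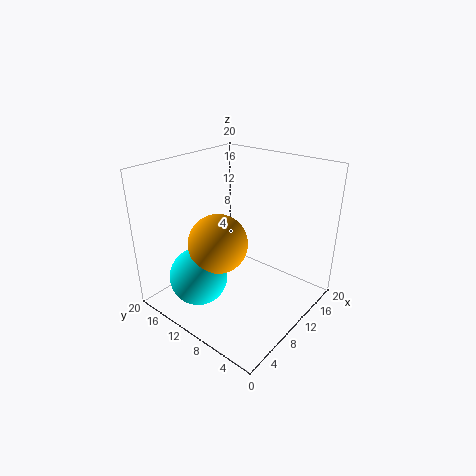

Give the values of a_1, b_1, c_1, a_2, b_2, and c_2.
a_1 = 7; b_1 = 11; c_1 = 10; a_2 = 5; b_2 = 13; c_2 = 5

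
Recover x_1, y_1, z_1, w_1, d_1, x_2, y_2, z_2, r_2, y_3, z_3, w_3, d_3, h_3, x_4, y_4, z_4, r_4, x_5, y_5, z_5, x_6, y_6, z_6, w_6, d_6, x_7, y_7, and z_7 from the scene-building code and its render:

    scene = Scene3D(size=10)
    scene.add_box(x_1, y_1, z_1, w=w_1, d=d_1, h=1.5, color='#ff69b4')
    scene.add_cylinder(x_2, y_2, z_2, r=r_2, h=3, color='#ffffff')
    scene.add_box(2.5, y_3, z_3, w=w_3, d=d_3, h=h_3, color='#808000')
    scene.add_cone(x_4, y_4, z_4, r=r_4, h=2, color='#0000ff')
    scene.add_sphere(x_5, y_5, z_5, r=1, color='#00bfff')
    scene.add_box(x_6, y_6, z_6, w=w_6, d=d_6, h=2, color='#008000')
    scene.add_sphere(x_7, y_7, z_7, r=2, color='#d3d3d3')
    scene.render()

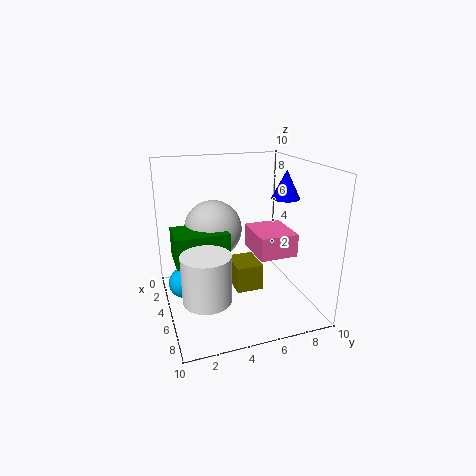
x_1 = 5, y_1 = 5.5, z_1 = 4.5, w_1 = 3, d_1 = 2.5, x_2 = 8, y_2 = 2, z_2 = 2.5, r_2 = 1.5, y_3 = 5, z_3 = 0.5, w_3 = 2.5, d_3 = 2, h_3 = 2, x_4 = 5, y_4 = 8.5, z_4 = 7.5, r_4 = 1, x_5 = 5.5, y_5 = 1, z_5 = 2.5, x_6 = 4, y_6 = 0.5, z_6 = 4, w_6 = 2.5, d_6 = 3.5, x_7 = 4, y_7 = 3.5, z_7 = 5.5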